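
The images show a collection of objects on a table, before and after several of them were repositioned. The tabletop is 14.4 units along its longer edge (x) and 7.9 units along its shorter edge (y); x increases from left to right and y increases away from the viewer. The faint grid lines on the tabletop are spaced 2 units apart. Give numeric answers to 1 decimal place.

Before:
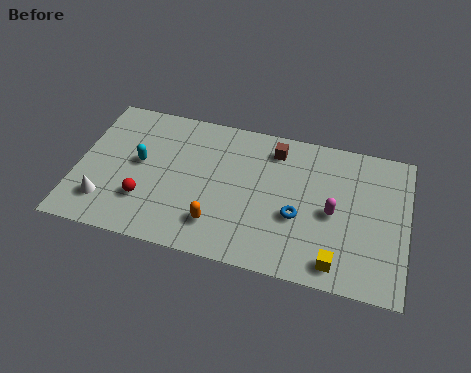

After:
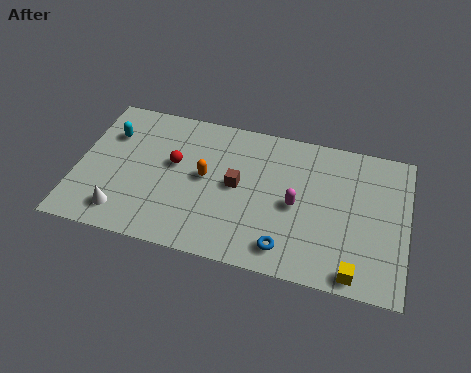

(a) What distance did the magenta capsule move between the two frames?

1.6

The magenta capsule was near (11.2, 3.7) before and (9.6, 3.7) after, so it travelled √(1.6² + 0.0²) ≈ 1.6 units.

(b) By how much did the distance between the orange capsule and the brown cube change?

-3.8

The distance was about 5.2 in the first image and 1.4 in the second, so they moved 3.8 units closer together.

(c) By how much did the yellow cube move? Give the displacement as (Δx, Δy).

(0.8, -0.3)

The yellow cube was at about (11.5, 1.1) and moved to about (12.3, 0.8).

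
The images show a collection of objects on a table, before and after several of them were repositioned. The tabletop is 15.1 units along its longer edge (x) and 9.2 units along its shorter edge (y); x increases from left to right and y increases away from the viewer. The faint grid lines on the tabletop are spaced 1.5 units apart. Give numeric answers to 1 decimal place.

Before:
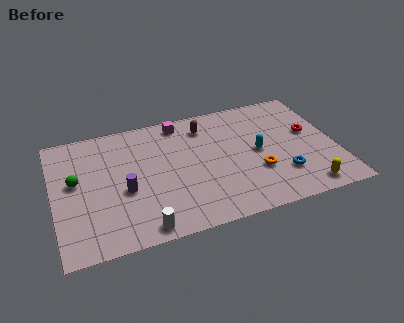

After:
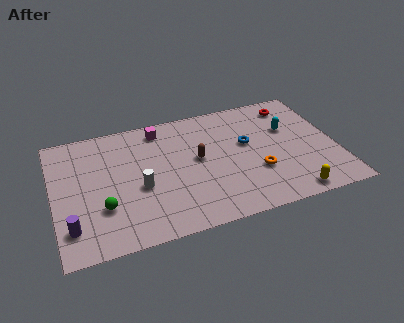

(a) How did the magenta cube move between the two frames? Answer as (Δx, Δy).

(-1.1, -0.2)

The magenta cube started near (7.0, 8.1) and ended near (5.9, 7.9).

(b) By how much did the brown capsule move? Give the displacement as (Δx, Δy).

(-0.6, -2.4)

The brown capsule was at about (8.3, 7.4) and moved to about (7.7, 5.0).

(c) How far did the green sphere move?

2.6

The green sphere moved from about (1.2, 5.2) to (2.5, 2.9), a distance of √(1.3² + 2.3²) ≈ 2.6.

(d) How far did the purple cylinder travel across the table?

3.4

The purple cylinder moved from about (3.7, 3.8) to (0.8, 2.0), a distance of √(2.9² + 1.8²) ≈ 3.4.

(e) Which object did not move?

the orange torus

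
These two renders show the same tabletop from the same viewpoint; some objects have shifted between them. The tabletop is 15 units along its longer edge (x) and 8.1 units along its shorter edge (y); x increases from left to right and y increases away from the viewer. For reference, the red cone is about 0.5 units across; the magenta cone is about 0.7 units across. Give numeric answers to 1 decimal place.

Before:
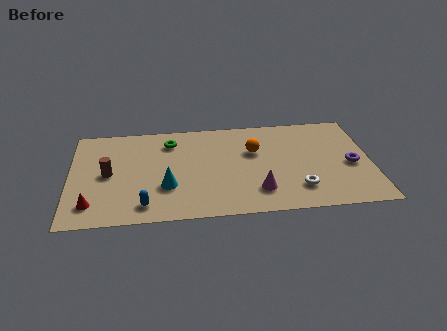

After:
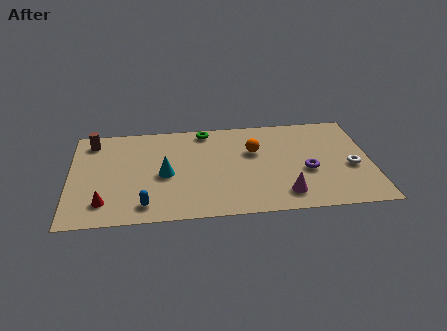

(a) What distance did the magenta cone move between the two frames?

1.4

The magenta cone was near (9.3, 1.9) before and (10.6, 1.5) after, so it travelled √(1.3² + 0.4²) ≈ 1.4 units.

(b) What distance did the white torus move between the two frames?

3.1

The white torus moved from about (11.3, 1.9) to (14.0, 3.4), a distance of √(2.7² + 1.5²) ≈ 3.1.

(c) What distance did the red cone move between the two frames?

0.6

The red cone was near (1.1, 1.6) before and (1.7, 1.7) after, so it travelled √(0.6² + 0.1²) ≈ 0.6 units.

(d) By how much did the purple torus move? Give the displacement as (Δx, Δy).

(-2.2, -0.3)

From the two frames, the purple torus sits at roughly (14.0, 3.6) before and (11.8, 3.3) after.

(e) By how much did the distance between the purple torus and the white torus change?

-1.0

Before: roughly 3.2 units apart; after: 2.2. That's 1.0 units closer together.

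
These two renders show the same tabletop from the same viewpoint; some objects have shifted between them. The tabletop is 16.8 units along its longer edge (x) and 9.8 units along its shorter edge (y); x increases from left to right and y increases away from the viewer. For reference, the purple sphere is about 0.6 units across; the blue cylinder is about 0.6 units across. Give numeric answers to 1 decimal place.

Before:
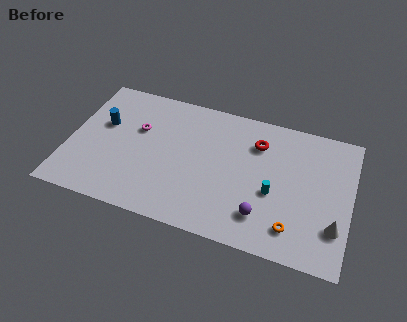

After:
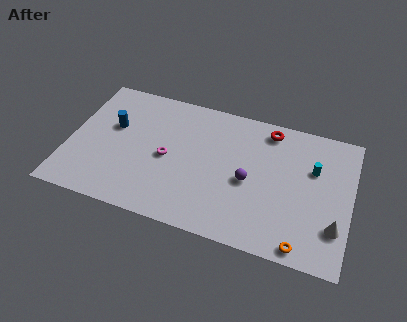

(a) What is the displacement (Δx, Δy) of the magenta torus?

(1.9, -1.6)

The magenta torus was at about (4.0, 6.2) and moved to about (5.9, 4.6).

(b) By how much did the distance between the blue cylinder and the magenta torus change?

+1.6

Before: roughly 2.1 units apart; after: 3.7. That's 1.6 units further apart.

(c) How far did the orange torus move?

1.2

From (13.6, 1.9) to (14.2, 0.9), the orange torus covered √(0.6² + 1.0²) ≈ 1.2 units.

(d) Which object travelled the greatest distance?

the cyan cylinder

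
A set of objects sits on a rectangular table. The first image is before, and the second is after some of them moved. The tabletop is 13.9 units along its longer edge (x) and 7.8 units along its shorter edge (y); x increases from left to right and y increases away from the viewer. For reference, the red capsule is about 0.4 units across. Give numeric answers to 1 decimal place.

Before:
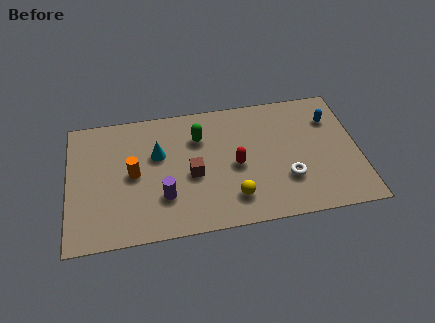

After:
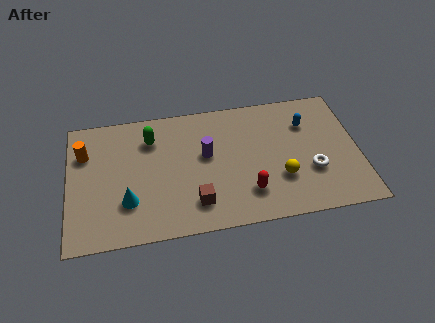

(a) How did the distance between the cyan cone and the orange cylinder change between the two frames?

+2.2

Before: roughly 1.6 units apart; after: 3.8. That's 2.2 units further apart.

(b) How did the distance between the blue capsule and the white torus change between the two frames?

-1.1

The distance was about 4.0 in the first image and 2.9 in the second, so they moved 1.1 units closer together.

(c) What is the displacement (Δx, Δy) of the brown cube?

(0.1, -1.7)

The brown cube started near (5.9, 3.4) and ended near (6.0, 1.7).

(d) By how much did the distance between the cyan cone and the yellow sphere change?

+2.6

They were about 4.7 units apart before and 7.3 after — 2.6 units further apart.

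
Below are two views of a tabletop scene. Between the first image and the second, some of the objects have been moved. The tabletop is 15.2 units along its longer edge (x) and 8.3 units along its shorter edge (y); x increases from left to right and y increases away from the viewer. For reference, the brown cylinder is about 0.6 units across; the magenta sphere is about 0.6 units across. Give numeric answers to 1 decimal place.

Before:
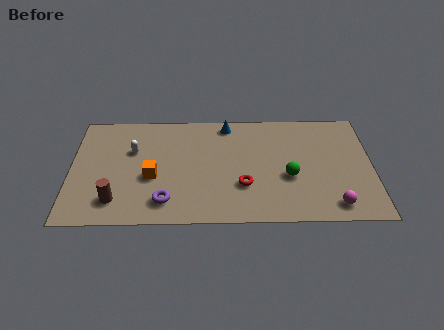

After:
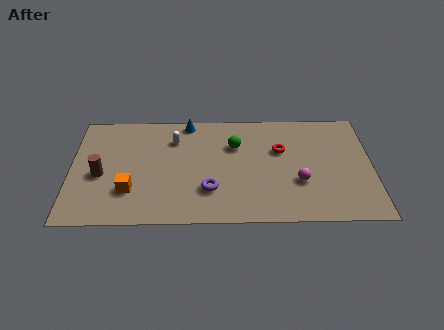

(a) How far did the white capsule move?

2.2

The white capsule was near (3.1, 5.4) before and (5.2, 6.2) after, so it travelled √(2.1² + 0.8²) ≈ 2.2 units.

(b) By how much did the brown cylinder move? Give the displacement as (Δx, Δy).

(-0.8, 1.9)

From the two frames, the brown cylinder sits at roughly (2.3, 1.7) before and (1.5, 3.6) after.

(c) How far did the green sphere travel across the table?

3.6

The green sphere was near (11.0, 3.3) before and (8.3, 5.7) after, so it travelled √(2.7² + 2.4²) ≈ 3.6 units.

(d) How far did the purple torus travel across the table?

2.3

The purple torus was near (4.8, 1.6) before and (7.0, 2.4) after, so it travelled √(2.2² + 0.8²) ≈ 2.3 units.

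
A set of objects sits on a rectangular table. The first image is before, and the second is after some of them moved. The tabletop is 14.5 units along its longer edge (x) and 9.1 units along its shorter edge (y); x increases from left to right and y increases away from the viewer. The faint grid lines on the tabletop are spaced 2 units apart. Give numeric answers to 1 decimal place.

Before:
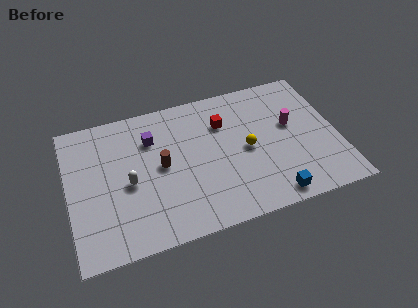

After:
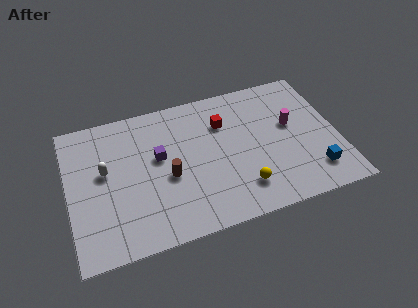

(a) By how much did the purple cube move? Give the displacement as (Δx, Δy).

(0.3, -1.3)

The purple cube was at about (4.6, 6.6) and moved to about (4.9, 5.3).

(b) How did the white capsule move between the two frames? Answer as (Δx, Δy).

(-1.2, 1.1)

The white capsule started near (3.2, 4.1) and ended near (2.0, 5.2).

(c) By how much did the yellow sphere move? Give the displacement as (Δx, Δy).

(-0.5, -2.4)

From the two frames, the yellow sphere sits at roughly (9.6, 4.4) before and (9.1, 2.0) after.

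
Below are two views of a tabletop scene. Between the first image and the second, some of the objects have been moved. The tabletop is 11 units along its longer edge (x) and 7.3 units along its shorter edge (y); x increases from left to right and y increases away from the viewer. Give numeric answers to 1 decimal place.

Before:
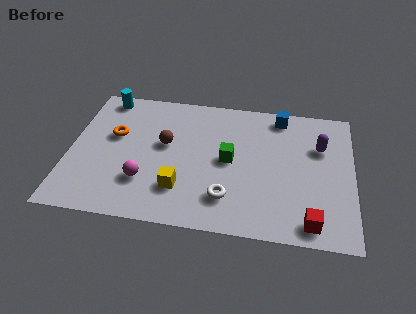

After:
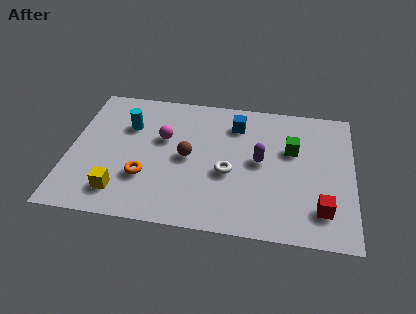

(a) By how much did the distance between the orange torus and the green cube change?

+1.5

The distance was about 4.6 in the first image and 6.1 in the second, so they moved 1.5 units further apart.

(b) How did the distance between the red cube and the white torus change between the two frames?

+0.6

Before: roughly 3.3 units apart; after: 3.9. That's 0.6 units further apart.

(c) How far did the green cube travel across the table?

2.6

The green cube moved from about (6.2, 3.7) to (8.6, 4.6), a distance of √(2.4² + 0.9²) ≈ 2.6.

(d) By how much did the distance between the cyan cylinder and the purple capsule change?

-3.3

They were about 8.6 units apart before and 5.3 after — 3.3 units closer together.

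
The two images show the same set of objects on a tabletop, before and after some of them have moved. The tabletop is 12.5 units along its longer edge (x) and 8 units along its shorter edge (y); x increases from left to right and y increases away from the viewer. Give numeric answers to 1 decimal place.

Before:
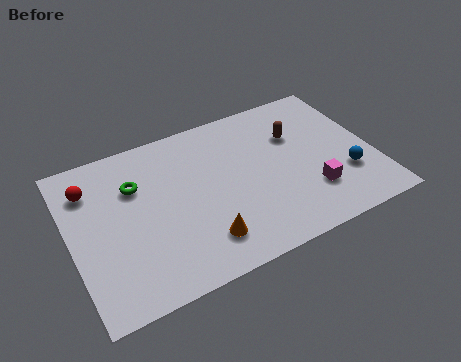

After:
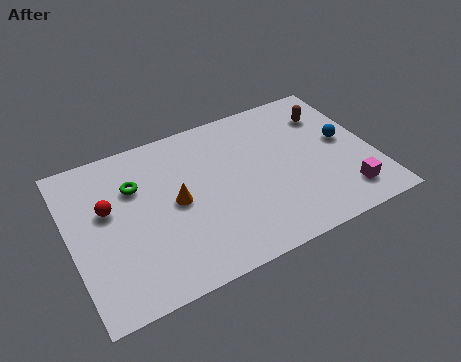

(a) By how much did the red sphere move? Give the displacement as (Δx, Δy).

(0.6, -1.3)

From the two frames, the red sphere sits at roughly (1.0, 6.1) before and (1.6, 4.8) after.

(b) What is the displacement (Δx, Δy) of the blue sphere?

(0.2, 1.8)

The blue sphere started near (11.2, 2.5) and ended near (11.4, 4.3).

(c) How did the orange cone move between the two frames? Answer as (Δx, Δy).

(-0.8, 2.3)

The orange cone started near (5.1, 1.7) and ended near (4.3, 4.0).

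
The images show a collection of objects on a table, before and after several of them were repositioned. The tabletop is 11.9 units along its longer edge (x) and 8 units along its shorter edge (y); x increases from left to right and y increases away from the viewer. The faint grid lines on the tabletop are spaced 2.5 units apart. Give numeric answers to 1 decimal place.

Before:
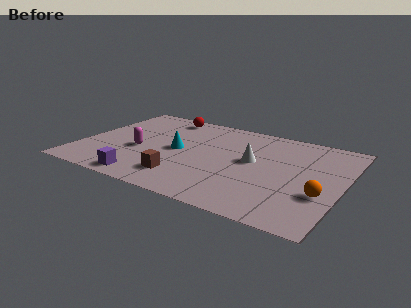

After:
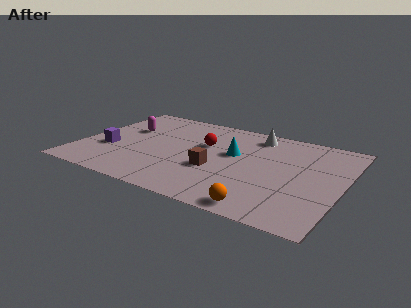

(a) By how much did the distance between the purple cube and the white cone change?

+1.7

They were about 5.6 units apart before and 7.3 after — 1.7 units further apart.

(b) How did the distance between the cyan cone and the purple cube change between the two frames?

+2.5

The distance was about 3.3 in the first image and 5.8 in the second, so they moved 2.5 units further apart.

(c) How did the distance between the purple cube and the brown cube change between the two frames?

+3.1

They were about 1.8 units apart before and 4.9 after — 3.1 units further apart.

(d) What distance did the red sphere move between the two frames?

3.0

The red sphere was near (3.3, 7.0) before and (5.5, 5.0) after, so it travelled √(2.2² + 2.0²) ≈ 3.0 units.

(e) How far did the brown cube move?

1.8

The brown cube was near (5.0, 1.7) before and (6.3, 3.0) after, so it travelled √(1.3² + 1.3²) ≈ 1.8 units.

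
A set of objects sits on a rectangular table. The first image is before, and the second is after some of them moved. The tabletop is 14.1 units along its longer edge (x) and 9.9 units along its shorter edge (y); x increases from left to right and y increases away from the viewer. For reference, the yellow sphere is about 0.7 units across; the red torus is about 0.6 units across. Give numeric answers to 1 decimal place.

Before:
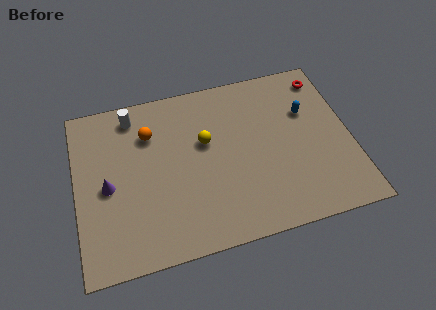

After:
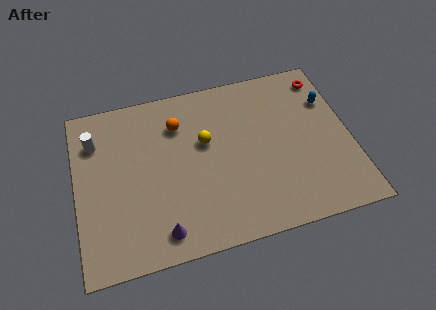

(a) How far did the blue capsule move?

1.3

The blue capsule was near (12.0, 6.5) before and (13.2, 6.9) after, so it travelled √(1.2² + 0.4²) ≈ 1.3 units.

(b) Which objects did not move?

the yellow sphere and the red torus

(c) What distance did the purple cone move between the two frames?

4.1

The purple cone was near (1.6, 4.6) before and (4.1, 1.4) after, so it travelled √(2.5² + 3.2²) ≈ 4.1 units.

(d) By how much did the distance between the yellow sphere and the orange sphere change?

-1.1

Before: roughly 3.0 units apart; after: 1.9. That's 1.1 units closer together.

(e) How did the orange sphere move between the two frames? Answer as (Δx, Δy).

(1.5, 0.2)

The orange sphere was at about (3.9, 7.2) and moved to about (5.4, 7.4).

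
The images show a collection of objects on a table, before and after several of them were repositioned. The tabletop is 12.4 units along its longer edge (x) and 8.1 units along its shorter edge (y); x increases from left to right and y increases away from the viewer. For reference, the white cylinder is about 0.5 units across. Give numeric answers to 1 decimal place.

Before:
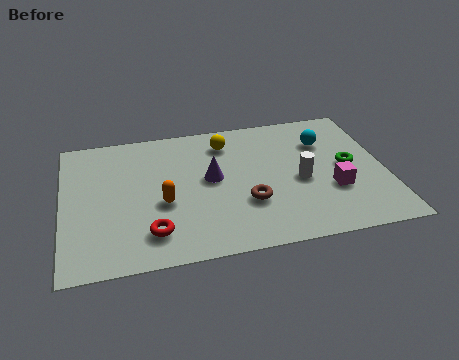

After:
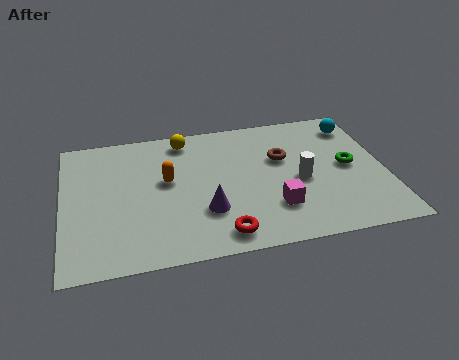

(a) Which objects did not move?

the white cylinder and the green torus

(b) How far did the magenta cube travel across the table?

2.4

The magenta cube was near (10.3, 2.8) before and (8.0, 2.2) after, so it travelled √(2.3² + 0.6²) ≈ 2.4 units.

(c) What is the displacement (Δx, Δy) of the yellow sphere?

(-1.6, 0.5)

The yellow sphere was at about (6.4, 6.5) and moved to about (4.8, 7.0).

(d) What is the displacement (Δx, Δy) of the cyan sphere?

(1.3, 0.8)

From the two frames, the cyan sphere sits at roughly (10.2, 5.8) before and (11.5, 6.6) after.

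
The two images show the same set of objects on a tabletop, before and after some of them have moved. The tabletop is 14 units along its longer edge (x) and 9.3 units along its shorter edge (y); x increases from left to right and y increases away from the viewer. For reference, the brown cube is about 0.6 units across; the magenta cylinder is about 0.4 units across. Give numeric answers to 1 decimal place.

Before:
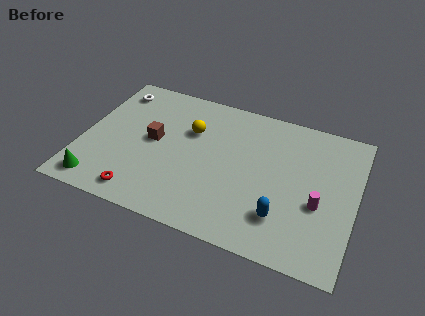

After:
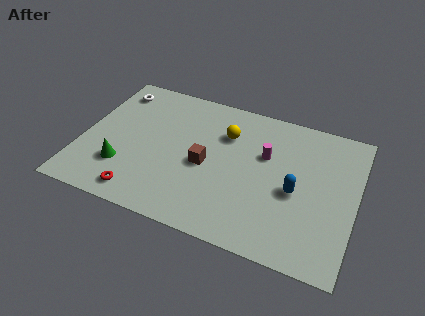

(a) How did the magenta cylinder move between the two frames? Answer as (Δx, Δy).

(-2.9, 2.2)

From the two frames, the magenta cylinder sits at roughly (12.2, 3.7) before and (9.3, 5.9) after.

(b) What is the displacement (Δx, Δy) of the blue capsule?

(0.5, 1.8)

From the two frames, the blue capsule sits at roughly (10.5, 2.3) before and (11.0, 4.1) after.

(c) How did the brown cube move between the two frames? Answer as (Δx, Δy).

(2.8, -0.7)

From the two frames, the brown cube sits at roughly (3.6, 4.9) before and (6.4, 4.2) after.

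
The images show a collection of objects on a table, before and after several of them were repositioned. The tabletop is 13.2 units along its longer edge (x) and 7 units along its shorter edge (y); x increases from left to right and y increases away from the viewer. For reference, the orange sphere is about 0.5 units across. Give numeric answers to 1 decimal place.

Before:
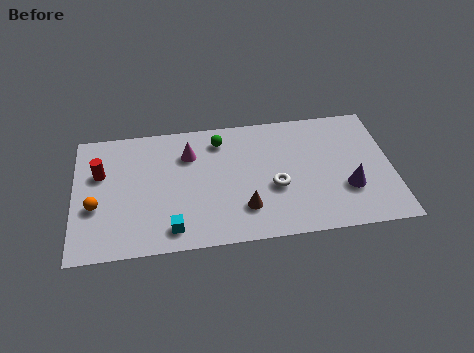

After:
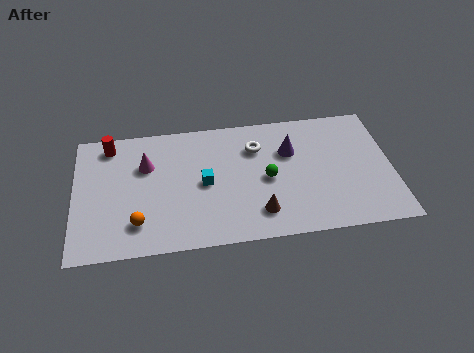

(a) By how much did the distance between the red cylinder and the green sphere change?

+1.9

They were about 5.1 units apart before and 7.0 after — 1.9 units further apart.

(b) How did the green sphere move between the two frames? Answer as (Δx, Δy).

(1.9, -2.4)

The green sphere started near (6.1, 5.7) and ended near (8.0, 3.3).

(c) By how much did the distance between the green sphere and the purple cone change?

-4.5

They were about 6.2 units apart before and 1.7 after — 4.5 units closer together.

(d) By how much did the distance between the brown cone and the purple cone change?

-0.8

Before: roughly 4.3 units apart; after: 3.5. That's 0.8 units closer together.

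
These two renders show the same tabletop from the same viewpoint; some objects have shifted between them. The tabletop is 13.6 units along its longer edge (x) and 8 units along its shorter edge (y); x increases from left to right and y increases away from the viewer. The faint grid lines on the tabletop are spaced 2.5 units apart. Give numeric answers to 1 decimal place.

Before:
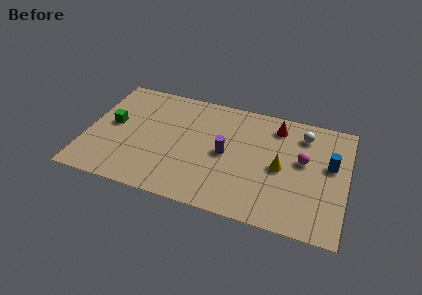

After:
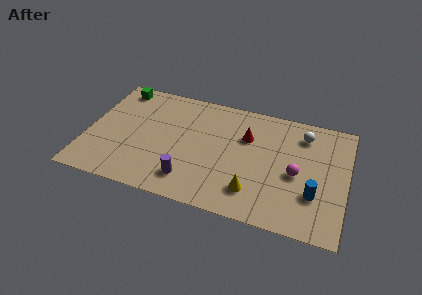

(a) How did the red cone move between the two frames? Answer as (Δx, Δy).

(-1.5, -1.2)

The red cone started near (9.8, 6.6) and ended near (8.3, 5.4).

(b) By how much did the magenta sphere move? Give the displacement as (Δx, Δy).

(-0.3, -1.0)

From the two frames, the magenta sphere sits at roughly (11.3, 4.6) before and (11.0, 3.6) after.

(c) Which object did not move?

the white sphere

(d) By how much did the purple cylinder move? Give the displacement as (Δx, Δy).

(-1.7, -2.3)

The purple cylinder started near (7.3, 3.9) and ended near (5.6, 1.6).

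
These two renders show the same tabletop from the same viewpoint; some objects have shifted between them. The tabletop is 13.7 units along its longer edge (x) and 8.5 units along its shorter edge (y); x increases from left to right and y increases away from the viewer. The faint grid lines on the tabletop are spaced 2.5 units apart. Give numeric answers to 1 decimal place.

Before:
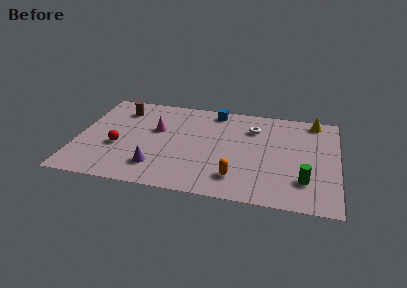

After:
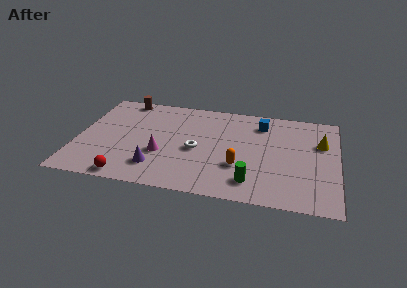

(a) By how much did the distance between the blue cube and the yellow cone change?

-1.9

The distance was about 5.3 in the first image and 3.4 in the second, so they moved 1.9 units closer together.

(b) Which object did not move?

the purple cone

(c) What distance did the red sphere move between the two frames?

2.6

The red sphere was near (2.2, 3.3) before and (2.9, 0.8) after, so it travelled √(0.7² + 2.5²) ≈ 2.6 units.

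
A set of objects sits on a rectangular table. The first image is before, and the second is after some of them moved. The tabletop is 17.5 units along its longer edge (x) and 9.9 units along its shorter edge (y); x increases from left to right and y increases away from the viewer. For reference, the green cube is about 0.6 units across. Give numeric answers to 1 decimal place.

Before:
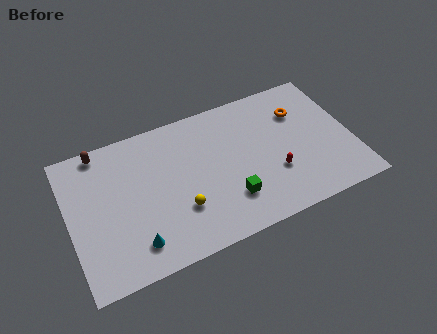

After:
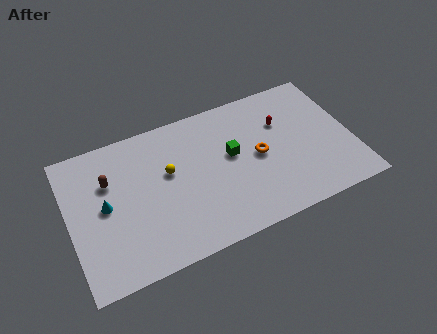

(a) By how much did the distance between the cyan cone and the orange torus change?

-2.6

They were about 12.1 units apart before and 9.5 after — 2.6 units closer together.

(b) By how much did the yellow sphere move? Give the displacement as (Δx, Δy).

(-0.4, 2.8)

The yellow sphere started near (6.6, 3.1) and ended near (6.2, 5.9).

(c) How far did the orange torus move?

3.6

The orange torus moved from about (14.6, 7.1) to (11.7, 4.9), a distance of √(2.9² + 2.2²) ≈ 3.6.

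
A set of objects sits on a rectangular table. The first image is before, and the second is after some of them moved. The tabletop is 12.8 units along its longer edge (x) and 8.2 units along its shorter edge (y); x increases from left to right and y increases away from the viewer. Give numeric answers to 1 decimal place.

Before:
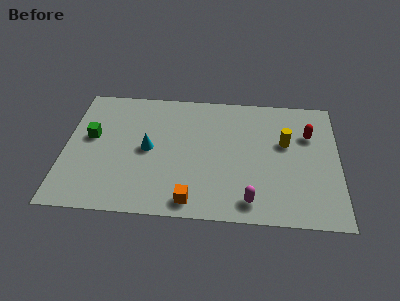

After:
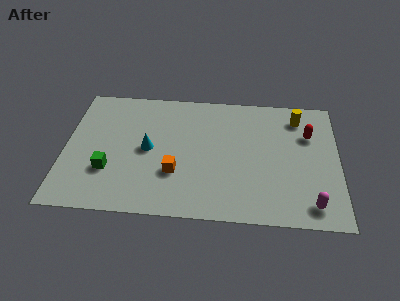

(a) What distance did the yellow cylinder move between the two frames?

1.8

The yellow cylinder was near (10.3, 5.0) before and (10.9, 6.7) after, so it travelled √(0.6² + 1.7²) ≈ 1.8 units.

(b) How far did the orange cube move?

1.9

From (6.0, 1.0) to (5.2, 2.7), the orange cube covered √(0.8² + 1.7²) ≈ 1.9 units.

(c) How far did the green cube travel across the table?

2.3

From (1.2, 4.7) to (2.1, 2.6), the green cube covered √(0.9² + 2.1²) ≈ 2.3 units.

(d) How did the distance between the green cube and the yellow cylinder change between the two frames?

+0.6

Before: roughly 9.1 units apart; after: 9.7. That's 0.6 units further apart.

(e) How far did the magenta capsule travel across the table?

2.8

From (8.7, 1.2) to (11.5, 1.2), the magenta capsule covered √(2.8² + 0.0²) ≈ 2.8 units.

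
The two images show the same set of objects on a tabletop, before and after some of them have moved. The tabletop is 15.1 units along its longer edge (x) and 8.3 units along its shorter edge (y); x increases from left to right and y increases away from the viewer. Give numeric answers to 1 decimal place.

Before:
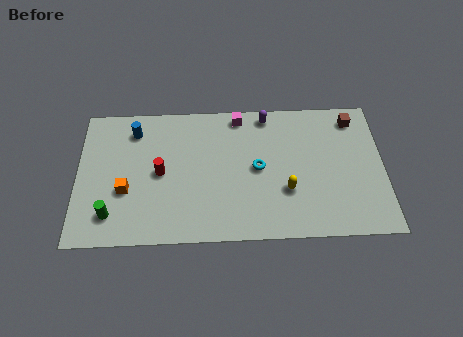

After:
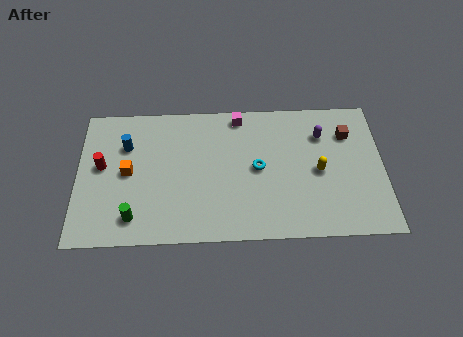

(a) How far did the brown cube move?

0.9

The brown cube moved from about (13.7, 7.0) to (13.4, 6.1), a distance of √(0.3² + 0.9²) ≈ 0.9.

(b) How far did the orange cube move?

1.1

The orange cube moved from about (2.4, 3.1) to (2.5, 4.2), a distance of √(0.1² + 1.1²) ≈ 1.1.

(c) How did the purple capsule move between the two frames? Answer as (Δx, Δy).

(2.7, -1.3)

The purple capsule started near (9.4, 7.4) and ended near (12.1, 6.1).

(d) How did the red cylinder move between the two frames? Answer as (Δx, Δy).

(-2.9, 0.5)

The red cylinder was at about (4.1, 4.1) and moved to about (1.2, 4.6).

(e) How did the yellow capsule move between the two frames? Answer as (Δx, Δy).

(1.6, 1.1)

The yellow capsule was at about (10.3, 2.8) and moved to about (11.9, 3.9).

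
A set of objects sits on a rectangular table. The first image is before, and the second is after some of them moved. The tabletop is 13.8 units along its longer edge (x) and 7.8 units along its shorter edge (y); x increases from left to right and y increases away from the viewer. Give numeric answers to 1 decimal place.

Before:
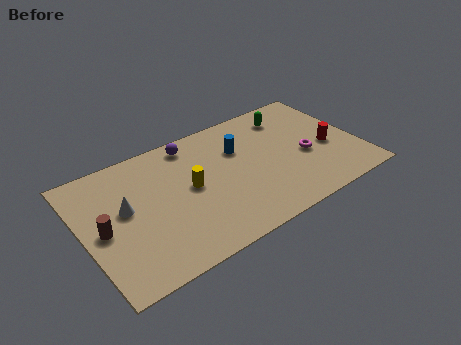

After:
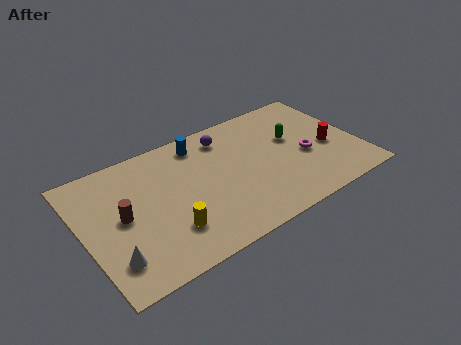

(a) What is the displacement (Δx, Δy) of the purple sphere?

(1.7, -0.4)

From the two frames, the purple sphere sits at roughly (5.8, 6.8) before and (7.5, 6.4) after.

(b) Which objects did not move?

the red cylinder and the magenta torus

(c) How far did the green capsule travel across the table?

1.6

The green capsule moved from about (10.8, 6.3) to (10.7, 4.7), a distance of √(0.1² + 1.6²) ≈ 1.6.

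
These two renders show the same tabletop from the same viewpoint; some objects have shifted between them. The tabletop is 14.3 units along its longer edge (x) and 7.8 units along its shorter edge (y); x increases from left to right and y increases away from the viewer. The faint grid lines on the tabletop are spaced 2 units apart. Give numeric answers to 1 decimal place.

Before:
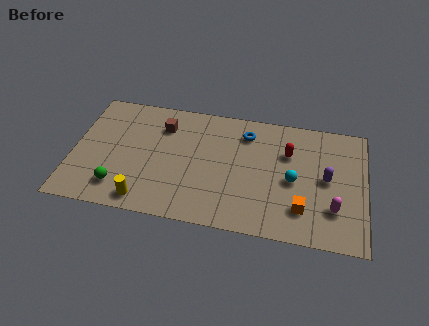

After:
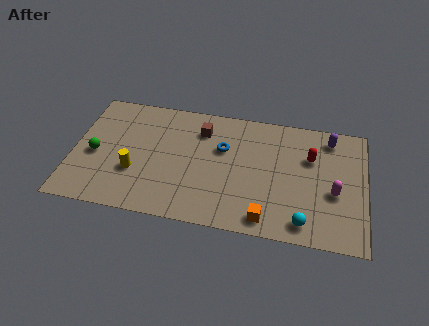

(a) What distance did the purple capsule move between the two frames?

2.6

The purple capsule was near (12.4, 4.0) before and (12.5, 6.6) after, so it travelled √(0.1² + 2.6²) ≈ 2.6 units.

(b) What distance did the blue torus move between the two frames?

1.6

From (8.4, 6.2) to (7.3, 5.0), the blue torus covered √(1.1² + 1.2²) ≈ 1.6 units.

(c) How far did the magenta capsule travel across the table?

1.0

The magenta capsule moved from about (12.8, 2.2) to (12.8, 3.2), a distance of √(0.0² + 1.0²) ≈ 1.0.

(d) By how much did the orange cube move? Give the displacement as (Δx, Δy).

(-1.7, -0.9)

The orange cube started near (11.3, 1.9) and ended near (9.6, 1.0).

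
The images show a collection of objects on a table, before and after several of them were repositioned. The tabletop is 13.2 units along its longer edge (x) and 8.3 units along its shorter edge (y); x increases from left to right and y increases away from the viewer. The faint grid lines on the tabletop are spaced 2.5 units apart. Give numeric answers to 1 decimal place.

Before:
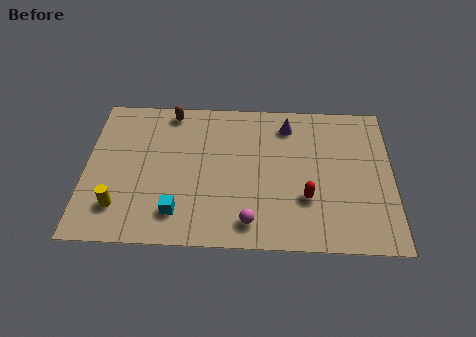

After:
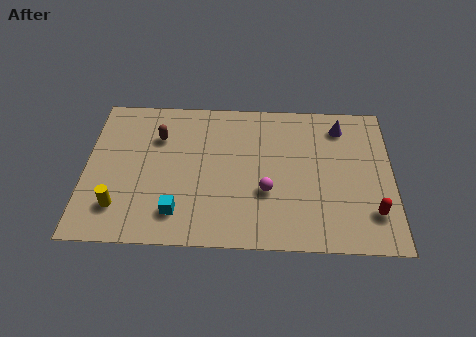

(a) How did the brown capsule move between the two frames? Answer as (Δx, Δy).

(-0.5, -1.5)

From the two frames, the brown capsule sits at roughly (3.6, 7.4) before and (3.1, 5.9) after.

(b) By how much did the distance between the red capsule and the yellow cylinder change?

+2.8

They were about 8.0 units apart before and 10.8 after — 2.8 units further apart.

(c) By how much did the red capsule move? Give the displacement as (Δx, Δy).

(2.8, -0.7)

From the two frames, the red capsule sits at roughly (9.5, 2.7) before and (12.3, 2.0) after.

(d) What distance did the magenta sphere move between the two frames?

1.8

The magenta sphere was near (7.1, 1.3) before and (7.8, 3.0) after, so it travelled √(0.7² + 1.7²) ≈ 1.8 units.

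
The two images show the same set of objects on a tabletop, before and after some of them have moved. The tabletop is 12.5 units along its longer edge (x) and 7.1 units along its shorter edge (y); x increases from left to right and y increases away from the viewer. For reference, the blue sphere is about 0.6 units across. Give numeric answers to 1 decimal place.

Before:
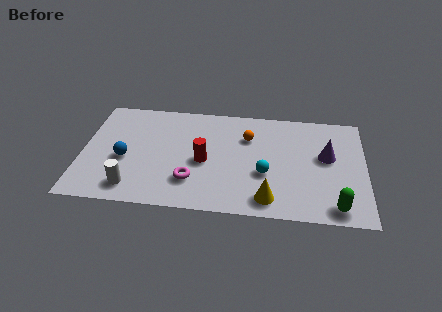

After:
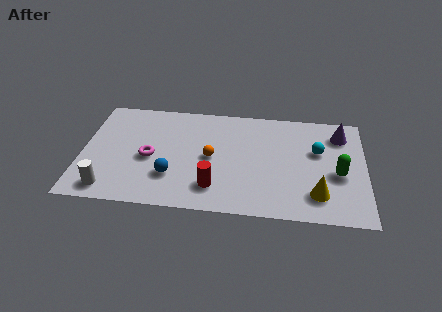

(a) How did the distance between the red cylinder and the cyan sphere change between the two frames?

+2.6

Before: roughly 2.7 units apart; after: 5.3. That's 2.6 units further apart.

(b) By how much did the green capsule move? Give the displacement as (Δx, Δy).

(0.1, 2.1)

The green capsule was at about (11.2, 0.9) and moved to about (11.3, 3.0).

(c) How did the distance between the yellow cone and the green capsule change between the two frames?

-1.2

Before: roughly 2.9 units apart; after: 1.7. That's 1.2 units closer together.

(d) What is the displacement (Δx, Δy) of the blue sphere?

(2.1, -0.9)

The blue sphere started near (1.9, 3.0) and ended near (4.0, 2.1).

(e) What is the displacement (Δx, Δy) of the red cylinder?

(0.5, -1.6)

From the two frames, the red cylinder sits at roughly (5.4, 3.2) before and (5.9, 1.6) after.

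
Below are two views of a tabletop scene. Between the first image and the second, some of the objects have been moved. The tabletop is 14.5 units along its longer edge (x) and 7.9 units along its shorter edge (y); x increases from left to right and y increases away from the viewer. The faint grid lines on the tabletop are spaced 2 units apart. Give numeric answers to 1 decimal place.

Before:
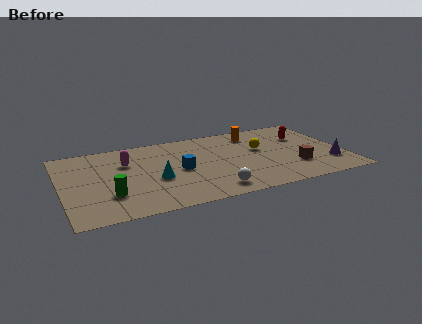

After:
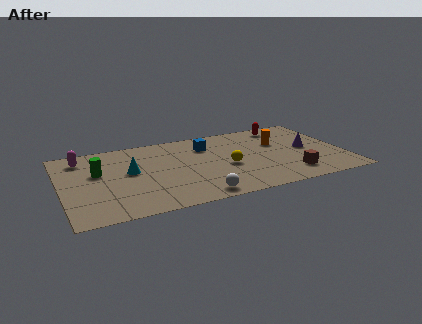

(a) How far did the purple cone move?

2.1

From (13.6, 2.1) to (12.7, 4.0), the purple cone covered √(0.9² + 1.9²) ≈ 2.1 units.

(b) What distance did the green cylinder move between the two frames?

2.5

The green cylinder moved from about (2.3, 2.3) to (1.9, 4.8), a distance of √(0.4² + 2.5²) ≈ 2.5.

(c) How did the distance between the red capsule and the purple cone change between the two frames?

-0.5

Before: roughly 3.4 units apart; after: 2.9. That's 0.5 units closer together.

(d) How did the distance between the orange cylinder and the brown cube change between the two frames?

-1.0

Before: roughly 4.5 units apart; after: 3.5. That's 1.0 units closer together.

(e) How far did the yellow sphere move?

2.3

The yellow sphere was near (10.3, 4.7) before and (8.4, 3.4) after, so it travelled √(1.9² + 1.3²) ≈ 2.3 units.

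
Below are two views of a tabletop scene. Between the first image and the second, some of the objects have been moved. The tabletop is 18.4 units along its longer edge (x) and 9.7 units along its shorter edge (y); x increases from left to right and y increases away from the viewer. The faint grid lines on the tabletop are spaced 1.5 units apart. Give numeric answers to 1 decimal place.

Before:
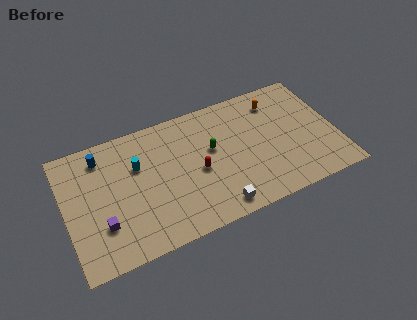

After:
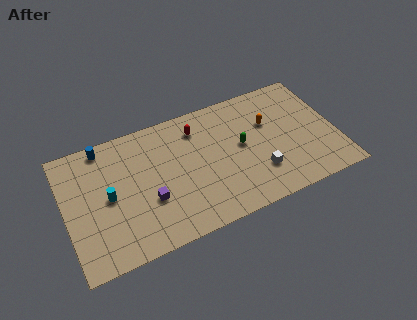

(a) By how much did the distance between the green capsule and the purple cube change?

-1.5

Before: roughly 8.2 units apart; after: 6.7. That's 1.5 units closer together.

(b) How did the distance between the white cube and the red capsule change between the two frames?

+2.9

Before: roughly 3.3 units apart; after: 6.2. That's 2.9 units further apart.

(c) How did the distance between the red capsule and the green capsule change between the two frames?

+2.1

The distance was about 1.7 in the first image and 3.8 in the second, so they moved 2.1 units further apart.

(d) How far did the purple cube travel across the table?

3.3

From (2.3, 2.9) to (5.5, 3.5), the purple cube covered √(3.2² + 0.6²) ≈ 3.3 units.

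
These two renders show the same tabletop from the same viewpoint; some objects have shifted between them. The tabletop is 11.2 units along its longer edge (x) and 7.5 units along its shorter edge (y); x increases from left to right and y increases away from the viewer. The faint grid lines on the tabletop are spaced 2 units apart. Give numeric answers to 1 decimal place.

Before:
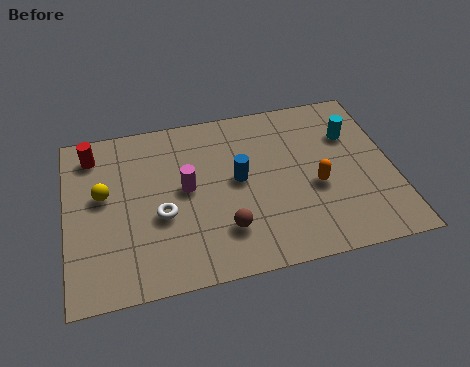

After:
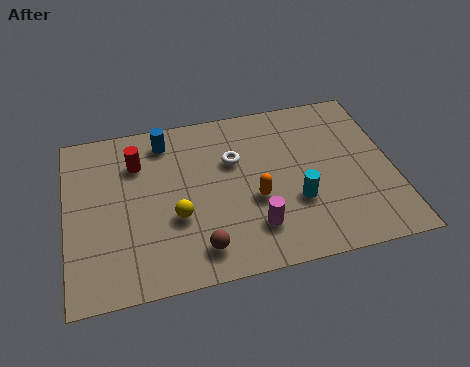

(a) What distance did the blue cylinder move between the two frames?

3.3

The blue cylinder moved from about (5.9, 4.0) to (3.5, 6.3), a distance of √(2.4² + 2.3²) ≈ 3.3.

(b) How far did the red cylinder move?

1.7

The red cylinder was near (1.0, 6.2) before and (2.5, 5.5) after, so it travelled √(1.5² + 0.7²) ≈ 1.7 units.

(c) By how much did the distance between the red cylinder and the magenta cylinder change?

+1.5

The distance was about 3.8 in the first image and 5.3 in the second, so they moved 1.5 units further apart.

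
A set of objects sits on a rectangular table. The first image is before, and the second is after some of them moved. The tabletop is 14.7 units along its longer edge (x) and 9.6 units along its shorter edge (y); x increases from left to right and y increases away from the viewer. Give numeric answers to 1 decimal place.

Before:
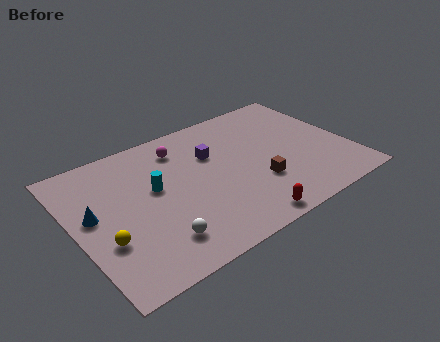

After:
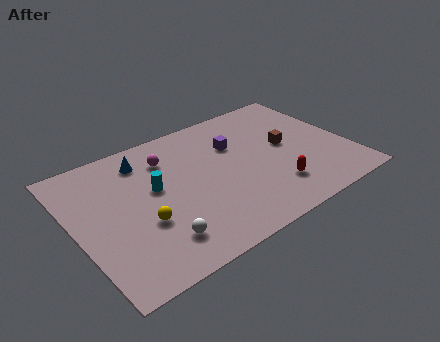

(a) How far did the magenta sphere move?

0.9

From (6.1, 7.7) to (5.3, 7.3), the magenta sphere covered √(0.8² + 0.4²) ≈ 0.9 units.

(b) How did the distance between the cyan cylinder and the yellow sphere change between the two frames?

-1.5

Before: roughly 3.7 units apart; after: 2.2. That's 1.5 units closer together.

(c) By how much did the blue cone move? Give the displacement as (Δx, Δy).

(3.1, 2.5)

From the two frames, the blue cone sits at roughly (1.0, 5.3) before and (4.1, 7.8) after.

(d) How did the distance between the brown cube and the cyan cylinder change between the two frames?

+1.5

Before: roughly 5.7 units apart; after: 7.2. That's 1.5 units further apart.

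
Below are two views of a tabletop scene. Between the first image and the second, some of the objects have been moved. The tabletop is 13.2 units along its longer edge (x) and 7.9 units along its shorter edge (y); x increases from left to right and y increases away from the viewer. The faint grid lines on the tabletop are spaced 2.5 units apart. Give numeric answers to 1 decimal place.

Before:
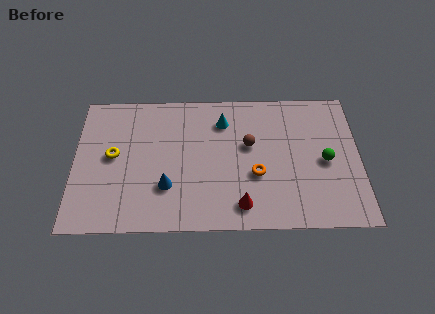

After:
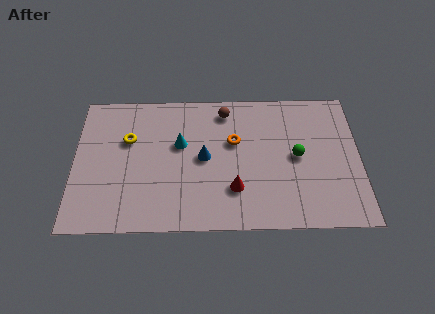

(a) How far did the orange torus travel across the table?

2.1

The orange torus moved from about (8.4, 3.0) to (7.4, 4.9), a distance of √(1.0² + 1.9²) ≈ 2.1.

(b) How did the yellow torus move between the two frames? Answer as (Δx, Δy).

(0.7, 0.9)

The yellow torus was at about (1.8, 4.2) and moved to about (2.5, 5.1).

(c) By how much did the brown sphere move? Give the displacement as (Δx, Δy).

(-1.1, 2.0)

The brown sphere was at about (8.1, 4.7) and moved to about (7.0, 6.7).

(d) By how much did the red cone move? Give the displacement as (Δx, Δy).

(-0.3, 0.9)

From the two frames, the red cone sits at roughly (7.7, 1.3) before and (7.4, 2.2) after.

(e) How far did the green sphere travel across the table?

1.3

The green sphere moved from about (11.6, 3.7) to (10.3, 4.0), a distance of √(1.3² + 0.3²) ≈ 1.3.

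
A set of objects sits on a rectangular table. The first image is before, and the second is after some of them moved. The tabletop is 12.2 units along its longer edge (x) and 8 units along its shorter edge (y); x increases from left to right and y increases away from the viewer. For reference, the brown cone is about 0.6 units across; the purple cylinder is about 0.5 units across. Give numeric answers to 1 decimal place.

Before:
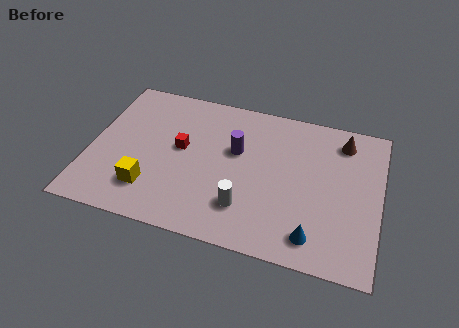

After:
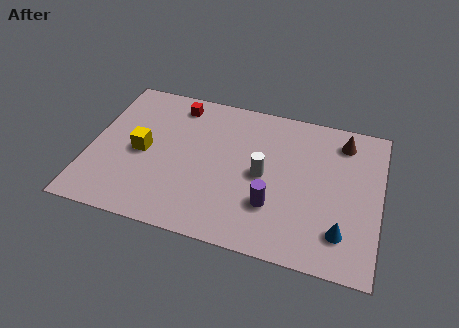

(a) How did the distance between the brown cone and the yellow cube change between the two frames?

-0.3

Before: roughly 9.1 units apart; after: 8.8. That's 0.3 units closer together.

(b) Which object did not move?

the brown cone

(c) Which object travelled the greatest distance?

the purple cylinder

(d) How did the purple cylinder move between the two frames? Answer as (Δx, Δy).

(1.7, -2.5)

From the two frames, the purple cylinder sits at roughly (6.1, 4.9) before and (7.8, 2.4) after.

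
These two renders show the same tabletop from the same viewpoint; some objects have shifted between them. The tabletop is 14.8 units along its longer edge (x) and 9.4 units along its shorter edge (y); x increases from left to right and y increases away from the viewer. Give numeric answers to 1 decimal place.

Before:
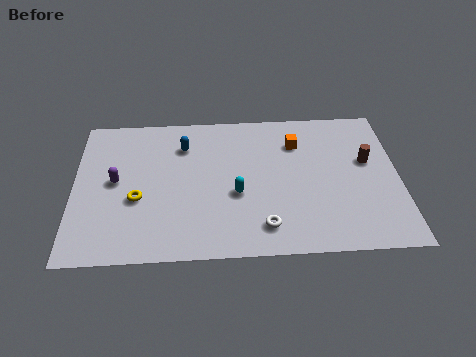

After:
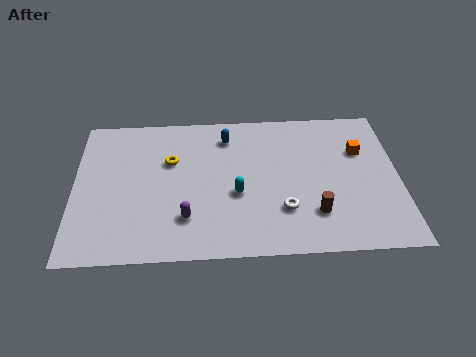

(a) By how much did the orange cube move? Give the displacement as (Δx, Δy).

(2.9, -0.7)

The orange cube was at about (10.2, 7.0) and moved to about (13.1, 6.3).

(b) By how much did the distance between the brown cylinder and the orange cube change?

+1.0

The distance was about 3.5 in the first image and 4.5 in the second, so they moved 1.0 units further apart.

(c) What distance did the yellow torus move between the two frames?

2.8

From (2.9, 3.7) to (4.4, 6.1), the yellow torus covered √(1.5² + 2.4²) ≈ 2.8 units.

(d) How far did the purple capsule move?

4.1

The purple capsule moved from about (1.9, 4.9) to (5.1, 2.4), a distance of √(3.2² + 2.5²) ≈ 4.1.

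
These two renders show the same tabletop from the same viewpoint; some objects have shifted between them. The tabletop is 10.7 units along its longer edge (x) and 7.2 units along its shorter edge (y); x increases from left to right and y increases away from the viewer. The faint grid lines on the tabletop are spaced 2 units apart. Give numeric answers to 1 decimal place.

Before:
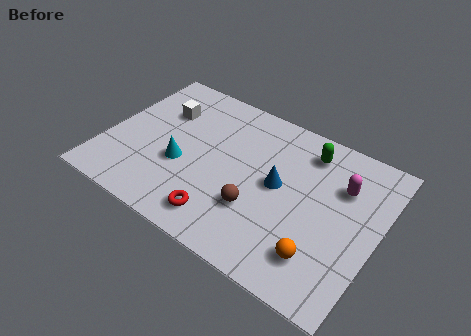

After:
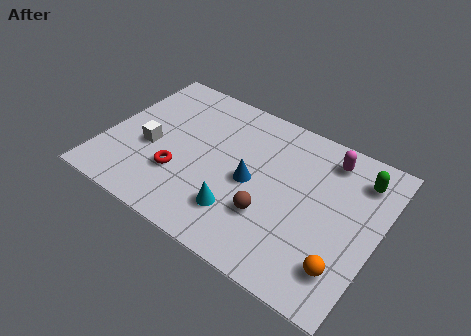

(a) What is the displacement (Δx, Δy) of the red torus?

(-1.9, 1.1)

The red torus started near (5.0, 1.2) and ended near (3.1, 2.3).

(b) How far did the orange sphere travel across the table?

0.9

From (8.8, 1.6) to (9.7, 1.6), the orange sphere covered √(0.9² + 0.0²) ≈ 0.9 units.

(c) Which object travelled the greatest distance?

the cyan cone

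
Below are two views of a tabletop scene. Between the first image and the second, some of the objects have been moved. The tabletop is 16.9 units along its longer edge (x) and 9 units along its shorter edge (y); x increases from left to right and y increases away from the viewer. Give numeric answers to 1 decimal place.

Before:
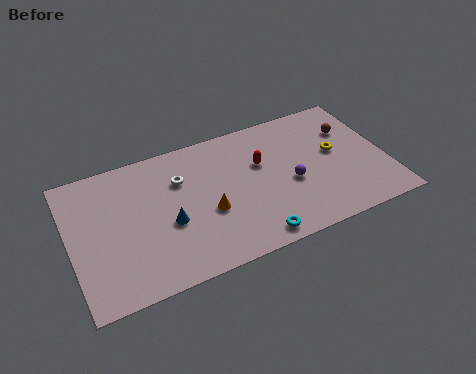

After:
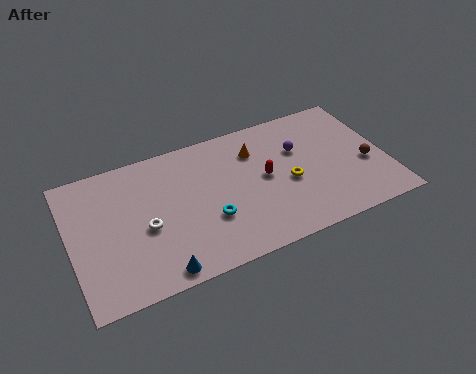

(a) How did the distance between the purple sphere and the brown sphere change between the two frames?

-0.3

Before: roughly 4.4 units apart; after: 4.1. That's 0.3 units closer together.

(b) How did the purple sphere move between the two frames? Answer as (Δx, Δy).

(0.7, 2.1)

The purple sphere was at about (11.7, 3.8) and moved to about (12.4, 5.9).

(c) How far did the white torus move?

3.2

From (6.0, 6.3) to (3.9, 3.9), the white torus covered √(2.1² + 2.4²) ≈ 3.2 units.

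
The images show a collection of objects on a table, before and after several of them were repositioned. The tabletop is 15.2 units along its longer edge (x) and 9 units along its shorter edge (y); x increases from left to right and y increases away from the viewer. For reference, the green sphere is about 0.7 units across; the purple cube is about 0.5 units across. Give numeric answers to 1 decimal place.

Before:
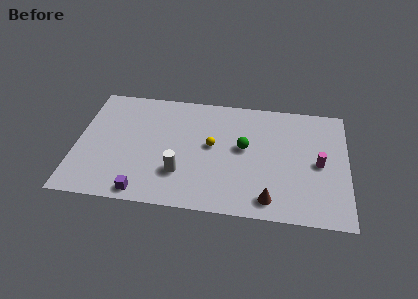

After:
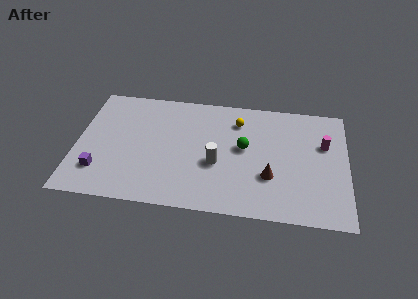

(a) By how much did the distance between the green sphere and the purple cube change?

+1.6

Before: roughly 6.9 units apart; after: 8.5. That's 1.6 units further apart.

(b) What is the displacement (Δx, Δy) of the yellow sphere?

(1.4, 2.1)

From the two frames, the yellow sphere sits at roughly (7.6, 4.9) before and (9.0, 7.0) after.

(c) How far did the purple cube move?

2.8

The purple cube was near (3.9, 0.9) before and (1.4, 2.2) after, so it travelled √(2.5² + 1.3²) ≈ 2.8 units.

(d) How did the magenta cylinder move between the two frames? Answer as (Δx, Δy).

(0.3, 1.5)

From the two frames, the magenta cylinder sits at roughly (13.6, 4.3) before and (13.9, 5.8) after.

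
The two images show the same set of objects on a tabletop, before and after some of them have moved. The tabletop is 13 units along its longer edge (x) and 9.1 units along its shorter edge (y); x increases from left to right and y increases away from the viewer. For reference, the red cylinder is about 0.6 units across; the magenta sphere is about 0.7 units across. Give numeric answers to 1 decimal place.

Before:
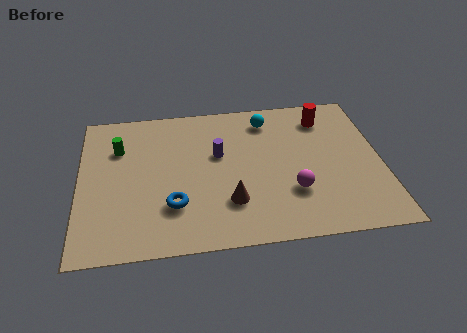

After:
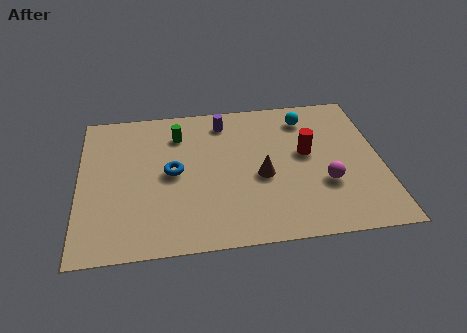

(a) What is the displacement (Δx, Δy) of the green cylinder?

(2.6, 0.6)

From the two frames, the green cylinder sits at roughly (1.7, 6.4) before and (4.3, 7.0) after.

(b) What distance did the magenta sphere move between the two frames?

1.4

The magenta sphere moved from about (9.1, 2.8) to (10.5, 3.1), a distance of √(1.4² + 0.3²) ≈ 1.4.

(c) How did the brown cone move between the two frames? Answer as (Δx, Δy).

(1.4, 1.4)

The brown cone was at about (6.4, 2.5) and moved to about (7.8, 3.9).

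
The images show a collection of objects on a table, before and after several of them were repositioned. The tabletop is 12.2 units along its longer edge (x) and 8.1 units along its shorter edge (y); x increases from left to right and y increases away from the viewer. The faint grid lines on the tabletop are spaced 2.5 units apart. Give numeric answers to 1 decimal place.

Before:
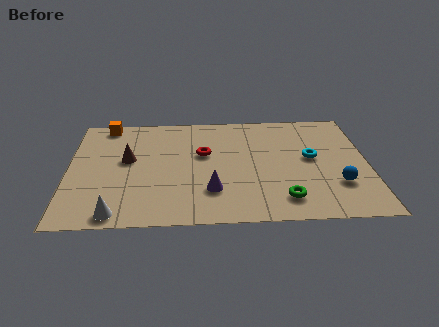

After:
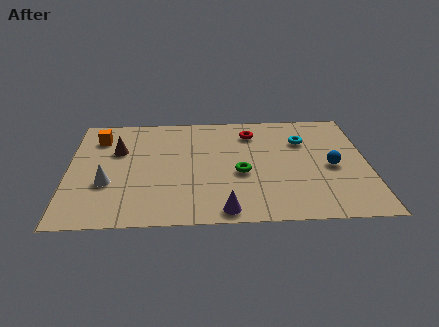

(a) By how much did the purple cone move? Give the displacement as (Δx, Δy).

(0.5, -1.4)

The purple cone started near (5.8, 2.2) and ended near (6.3, 0.8).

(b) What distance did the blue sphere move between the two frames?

1.3

The blue sphere was near (10.9, 2.4) before and (10.7, 3.7) after, so it travelled √(0.2² + 1.3²) ≈ 1.3 units.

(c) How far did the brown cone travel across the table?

0.8

From (2.4, 4.6) to (2.0, 5.3), the brown cone covered √(0.4² + 0.7²) ≈ 0.8 units.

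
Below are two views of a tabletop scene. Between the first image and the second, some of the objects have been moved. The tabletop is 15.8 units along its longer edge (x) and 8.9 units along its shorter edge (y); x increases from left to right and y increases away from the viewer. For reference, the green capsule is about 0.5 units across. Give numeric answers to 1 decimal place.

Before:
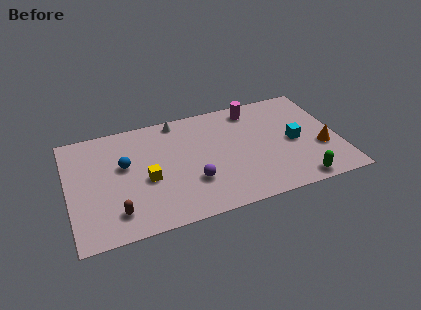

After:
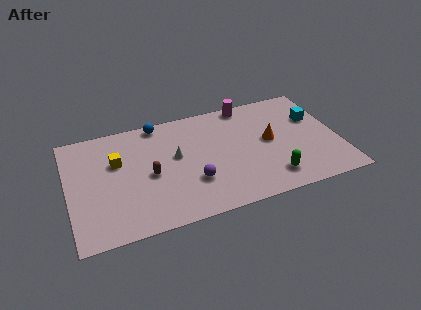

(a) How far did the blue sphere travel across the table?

3.6

From (3.3, 5.3) to (5.5, 8.1), the blue sphere covered √(2.2² + 2.8²) ≈ 3.6 units.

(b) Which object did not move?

the purple sphere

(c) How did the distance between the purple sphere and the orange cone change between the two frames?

-2.5

Before: roughly 7.6 units apart; after: 5.1. That's 2.5 units closer together.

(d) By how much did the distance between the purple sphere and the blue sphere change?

+1.0

The distance was about 4.5 in the first image and 5.5 in the second, so they moved 1.0 units further apart.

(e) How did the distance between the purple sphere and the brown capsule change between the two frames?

-1.9

Before: roughly 4.6 units apart; after: 2.7. That's 1.9 units closer together.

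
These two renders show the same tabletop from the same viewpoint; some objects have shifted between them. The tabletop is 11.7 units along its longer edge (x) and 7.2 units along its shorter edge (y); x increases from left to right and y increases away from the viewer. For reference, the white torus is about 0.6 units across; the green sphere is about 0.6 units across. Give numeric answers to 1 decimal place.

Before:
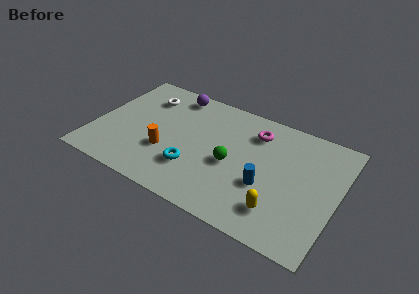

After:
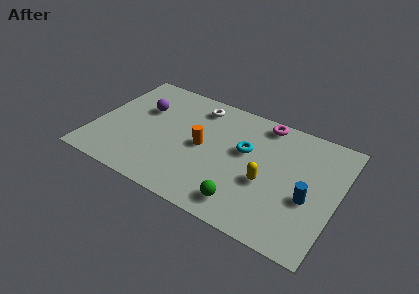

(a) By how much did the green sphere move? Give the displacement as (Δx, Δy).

(0.9, -2.0)

The green sphere was at about (6.7, 3.2) and moved to about (7.6, 1.2).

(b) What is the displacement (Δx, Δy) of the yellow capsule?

(-0.8, 1.3)

The yellow capsule started near (9.2, 1.6) and ended near (8.4, 2.9).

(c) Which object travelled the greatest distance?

the cyan torus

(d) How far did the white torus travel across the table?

2.5

From (2.1, 5.5) to (4.6, 6.0), the white torus covered √(2.5² + 0.5²) ≈ 2.5 units.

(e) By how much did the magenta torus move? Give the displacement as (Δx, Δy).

(0.3, 0.8)

The magenta torus started near (7.5, 5.6) and ended near (7.8, 6.4).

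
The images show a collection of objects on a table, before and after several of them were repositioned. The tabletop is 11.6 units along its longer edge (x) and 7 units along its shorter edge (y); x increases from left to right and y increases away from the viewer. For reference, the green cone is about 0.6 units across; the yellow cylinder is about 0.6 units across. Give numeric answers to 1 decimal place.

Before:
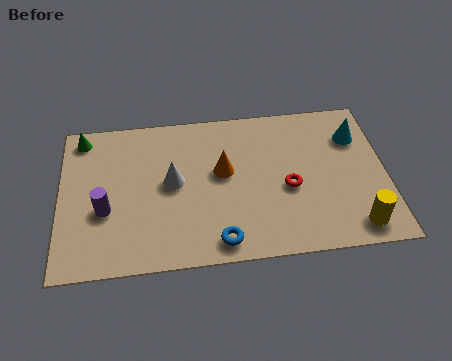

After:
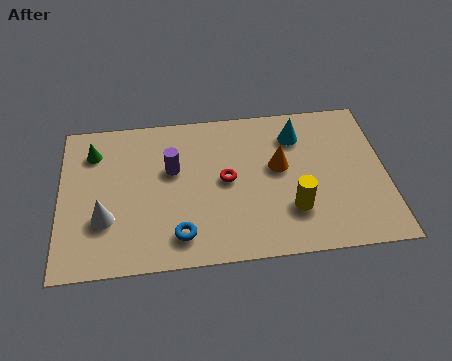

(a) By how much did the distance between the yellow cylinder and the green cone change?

-3.1

Before: roughly 10.9 units apart; after: 7.8. That's 3.1 units closer together.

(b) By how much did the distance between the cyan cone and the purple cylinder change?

-4.7

They were about 9.3 units apart before and 4.6 after — 4.7 units closer together.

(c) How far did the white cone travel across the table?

2.8

The white cone moved from about (4.0, 3.7) to (1.6, 2.3), a distance of √(2.4² + 1.4²) ≈ 2.8.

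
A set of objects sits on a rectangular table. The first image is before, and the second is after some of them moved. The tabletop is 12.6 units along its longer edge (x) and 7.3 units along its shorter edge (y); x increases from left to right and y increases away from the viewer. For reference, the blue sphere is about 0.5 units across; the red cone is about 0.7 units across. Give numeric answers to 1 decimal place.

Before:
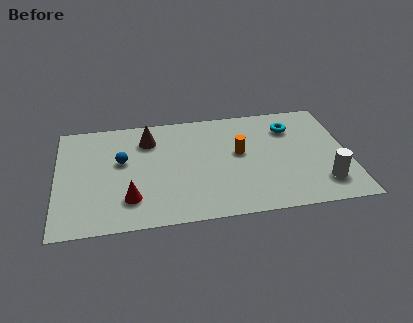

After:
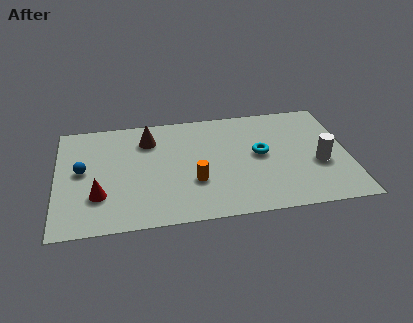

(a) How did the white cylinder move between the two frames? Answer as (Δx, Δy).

(-0.1, 1.3)

From the two frames, the white cylinder sits at roughly (11.4, 1.6) before and (11.3, 2.9) after.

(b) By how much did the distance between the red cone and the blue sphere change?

-0.7

Before: roughly 2.5 units apart; after: 1.8. That's 0.7 units closer together.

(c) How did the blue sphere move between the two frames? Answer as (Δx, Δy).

(-1.7, -0.4)

The blue sphere started near (2.8, 4.3) and ended near (1.1, 3.9).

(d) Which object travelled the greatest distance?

the orange cylinder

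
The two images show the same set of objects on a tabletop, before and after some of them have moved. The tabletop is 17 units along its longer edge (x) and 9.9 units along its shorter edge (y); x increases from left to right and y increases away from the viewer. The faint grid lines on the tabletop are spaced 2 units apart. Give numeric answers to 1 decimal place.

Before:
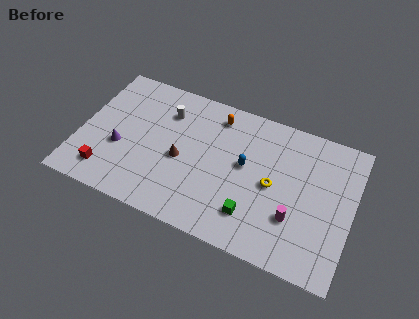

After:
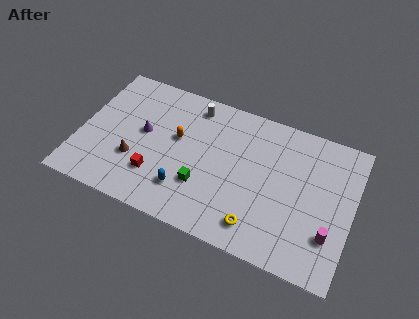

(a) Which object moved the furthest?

the blue capsule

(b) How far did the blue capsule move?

4.6

The blue capsule moved from about (10.3, 5.5) to (6.9, 2.4), a distance of √(3.4² + 3.1²) ≈ 4.6.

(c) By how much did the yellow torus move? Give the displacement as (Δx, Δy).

(-0.6, -3.1)

From the two frames, the yellow torus sits at roughly (12.1, 4.8) before and (11.5, 1.7) after.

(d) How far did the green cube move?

3.3

From (11.1, 2.3) to (7.9, 3.1), the green cube covered √(3.2² + 0.8²) ≈ 3.3 units.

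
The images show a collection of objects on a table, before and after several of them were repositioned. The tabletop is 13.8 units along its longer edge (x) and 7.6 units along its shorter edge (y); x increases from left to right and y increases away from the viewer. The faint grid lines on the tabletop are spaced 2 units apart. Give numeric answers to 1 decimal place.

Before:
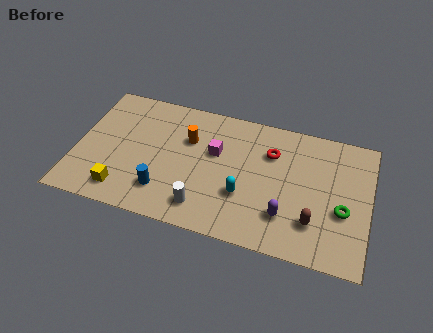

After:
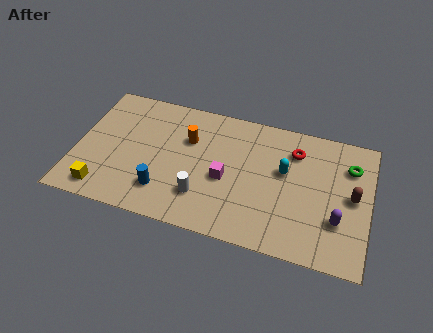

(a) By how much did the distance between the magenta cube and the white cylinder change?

-1.7

Before: roughly 3.3 units apart; after: 1.6. That's 1.7 units closer together.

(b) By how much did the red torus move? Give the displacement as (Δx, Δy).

(1.1, 0.4)

The red torus was at about (9.1, 5.4) and moved to about (10.2, 5.8).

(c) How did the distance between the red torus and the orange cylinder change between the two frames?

+1.1

Before: roughly 3.9 units apart; after: 5.0. That's 1.1 units further apart.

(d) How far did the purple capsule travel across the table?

2.4

From (10.0, 2.0) to (12.4, 2.4), the purple capsule covered √(2.4² + 0.4²) ≈ 2.4 units.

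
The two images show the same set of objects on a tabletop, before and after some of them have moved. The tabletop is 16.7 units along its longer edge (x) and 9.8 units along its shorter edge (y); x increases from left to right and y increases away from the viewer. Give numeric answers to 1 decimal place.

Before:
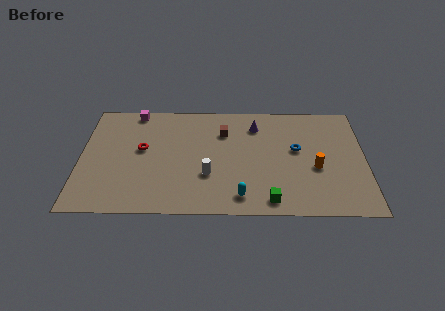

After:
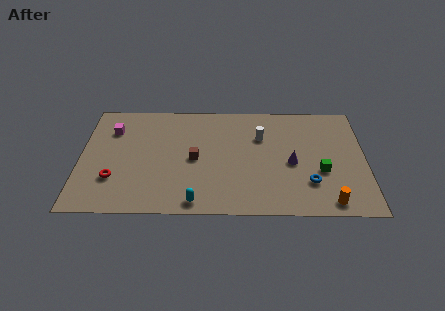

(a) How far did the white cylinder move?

4.6

The white cylinder was near (7.5, 3.3) before and (10.6, 6.7) after, so it travelled √(3.1² + 3.4²) ≈ 4.6 units.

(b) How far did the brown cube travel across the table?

2.9

From (8.4, 7.1) to (6.7, 4.7), the brown cube covered √(1.7² + 2.4²) ≈ 2.9 units.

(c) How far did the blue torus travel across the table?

3.0

The blue torus was near (12.7, 5.6) before and (13.4, 2.7) after, so it travelled √(0.7² + 2.9²) ≈ 3.0 units.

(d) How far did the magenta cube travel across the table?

2.1

From (3.1, 8.9) to (1.8, 7.2), the magenta cube covered √(1.3² + 1.7²) ≈ 2.1 units.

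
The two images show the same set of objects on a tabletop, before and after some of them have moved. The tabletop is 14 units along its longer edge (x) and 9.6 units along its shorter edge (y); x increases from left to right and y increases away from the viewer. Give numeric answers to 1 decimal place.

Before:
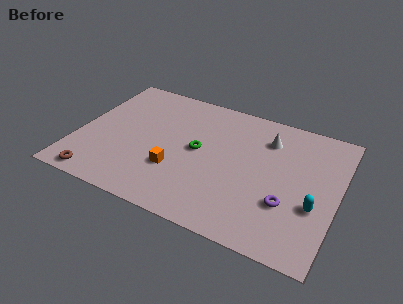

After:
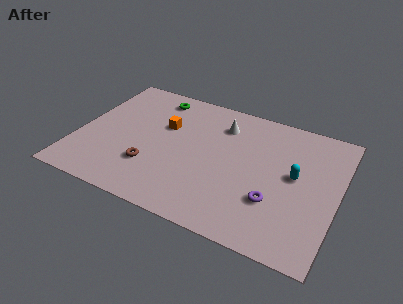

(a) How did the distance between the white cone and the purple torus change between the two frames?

+1.0

They were about 4.5 units apart before and 5.5 after — 1.0 units further apart.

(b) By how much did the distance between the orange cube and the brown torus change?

-1.2

They were about 4.5 units apart before and 3.3 after — 1.2 units closer together.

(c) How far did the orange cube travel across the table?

3.2

The orange cube was near (5.5, 3.1) before and (4.5, 6.1) after, so it travelled √(1.0² + 3.0²) ≈ 3.2 units.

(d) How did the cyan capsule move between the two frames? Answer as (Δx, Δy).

(-1.2, 1.7)

The cyan capsule was at about (12.9, 3.5) and moved to about (11.7, 5.2).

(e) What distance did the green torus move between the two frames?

4.3

The green torus moved from about (6.5, 5.0) to (3.7, 8.2), a distance of √(2.8² + 3.2²) ≈ 4.3.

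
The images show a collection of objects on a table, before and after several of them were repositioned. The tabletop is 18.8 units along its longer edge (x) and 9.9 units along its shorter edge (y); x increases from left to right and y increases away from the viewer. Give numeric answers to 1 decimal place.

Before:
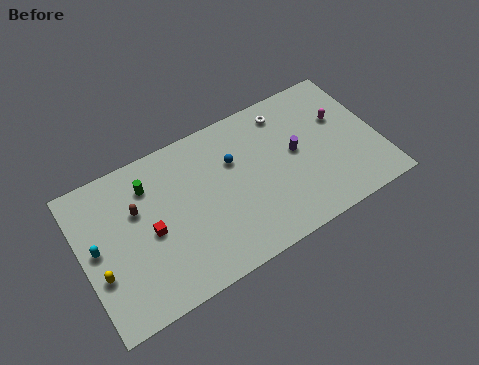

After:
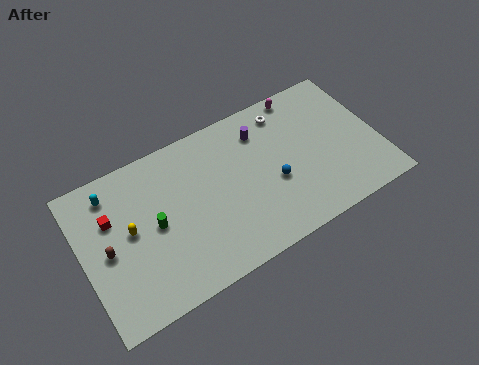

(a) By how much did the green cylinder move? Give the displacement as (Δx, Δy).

(0.0, -2.7)

The green cylinder started near (4.5, 7.6) and ended near (4.5, 4.9).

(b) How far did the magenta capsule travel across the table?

3.4

The magenta capsule was near (16.7, 6.3) before and (14.6, 9.0) after, so it travelled √(2.1² + 2.7²) ≈ 3.4 units.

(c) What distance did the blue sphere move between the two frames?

3.4

The blue sphere moved from about (9.8, 6.6) to (12.0, 4.0), a distance of √(2.2² + 2.6²) ≈ 3.4.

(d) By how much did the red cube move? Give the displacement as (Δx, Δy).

(-2.2, 2.0)

The red cube started near (4.2, 4.6) and ended near (2.0, 6.6).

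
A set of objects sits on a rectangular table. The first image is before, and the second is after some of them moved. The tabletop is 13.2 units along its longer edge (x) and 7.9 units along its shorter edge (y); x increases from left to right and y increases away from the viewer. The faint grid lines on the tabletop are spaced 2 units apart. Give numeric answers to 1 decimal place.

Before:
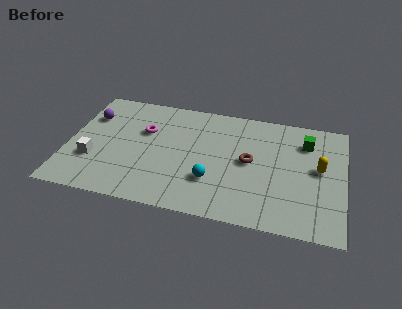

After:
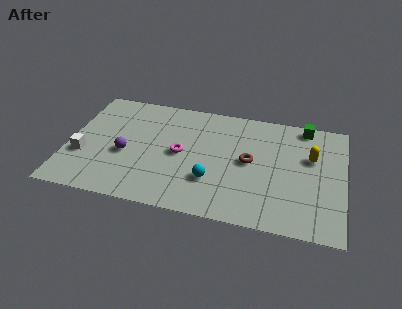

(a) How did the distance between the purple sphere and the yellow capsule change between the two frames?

-2.2

The distance was about 11.2 in the first image and 9.0 in the second, so they moved 2.2 units closer together.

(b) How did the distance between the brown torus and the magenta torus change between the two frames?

-1.9

They were about 5.2 units apart before and 3.3 after — 1.9 units closer together.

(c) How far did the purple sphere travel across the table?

3.0

The purple sphere was near (0.9, 5.6) before and (2.8, 3.3) after, so it travelled √(1.9² + 2.3²) ≈ 3.0 units.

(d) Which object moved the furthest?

the purple sphere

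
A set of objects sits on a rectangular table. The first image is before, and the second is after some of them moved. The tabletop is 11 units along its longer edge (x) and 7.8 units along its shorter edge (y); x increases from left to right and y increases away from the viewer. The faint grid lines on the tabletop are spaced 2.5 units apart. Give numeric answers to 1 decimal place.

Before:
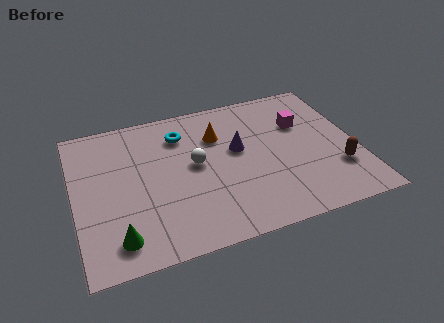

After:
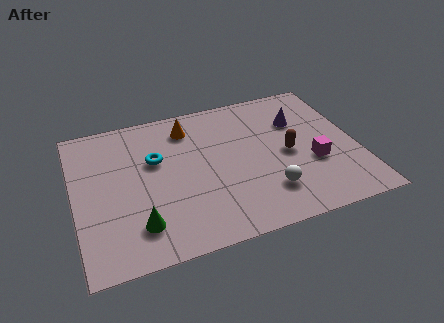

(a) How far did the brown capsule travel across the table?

2.3

The brown capsule was near (10.1, 2.3) before and (8.3, 3.7) after, so it travelled √(1.8² + 1.4²) ≈ 2.3 units.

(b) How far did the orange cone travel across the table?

1.4

The orange cone was near (5.7, 5.5) before and (4.6, 6.3) after, so it travelled √(1.1² + 0.8²) ≈ 1.4 units.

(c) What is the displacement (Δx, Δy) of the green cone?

(0.8, 0.4)

From the two frames, the green cone sits at roughly (1.5, 1.3) before and (2.3, 1.7) after.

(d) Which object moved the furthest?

the white sphere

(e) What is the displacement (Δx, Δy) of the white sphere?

(2.6, -2.3)

The white sphere started near (4.7, 4.2) and ended near (7.3, 1.9).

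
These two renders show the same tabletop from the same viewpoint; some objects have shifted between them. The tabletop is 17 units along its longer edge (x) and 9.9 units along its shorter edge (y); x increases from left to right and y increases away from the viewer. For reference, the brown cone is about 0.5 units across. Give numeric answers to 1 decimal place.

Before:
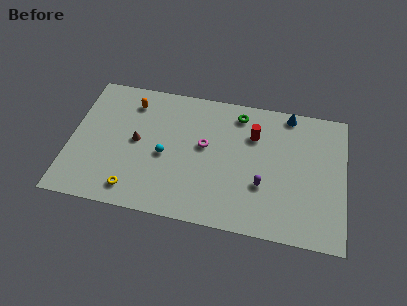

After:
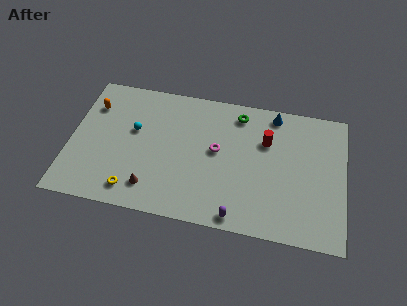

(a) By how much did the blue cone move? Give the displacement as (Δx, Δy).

(-0.9, -0.2)

From the two frames, the blue cone sits at roughly (13.4, 9.0) before and (12.5, 8.8) after.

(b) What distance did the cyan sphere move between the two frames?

2.5

From (5.9, 4.4) to (3.9, 5.9), the cyan sphere covered √(2.0² + 1.5²) ≈ 2.5 units.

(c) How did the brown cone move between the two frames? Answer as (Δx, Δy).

(1.1, -3.2)

The brown cone was at about (4.1, 5.1) and moved to about (5.2, 1.9).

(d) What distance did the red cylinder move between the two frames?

0.9

From (11.3, 7.0) to (12.1, 6.7), the red cylinder covered √(0.8² + 0.3²) ≈ 0.9 units.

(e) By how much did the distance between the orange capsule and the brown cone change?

+3.8

The distance was about 2.9 in the first image and 6.7 in the second, so they moved 3.8 units further apart.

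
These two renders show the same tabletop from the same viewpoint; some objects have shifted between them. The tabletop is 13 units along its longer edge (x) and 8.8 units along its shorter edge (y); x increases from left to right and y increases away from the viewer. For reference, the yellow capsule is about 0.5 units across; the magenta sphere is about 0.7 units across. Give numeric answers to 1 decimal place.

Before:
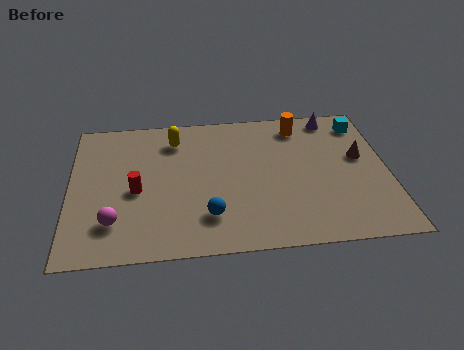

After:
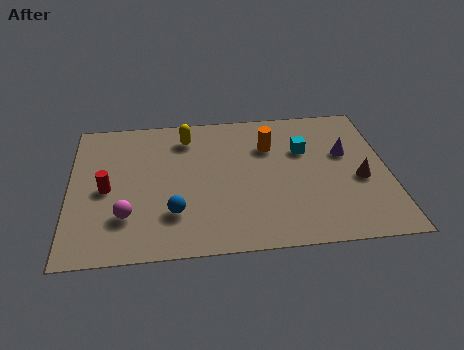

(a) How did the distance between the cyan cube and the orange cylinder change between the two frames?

-1.1

Before: roughly 2.6 units apart; after: 1.5. That's 1.1 units closer together.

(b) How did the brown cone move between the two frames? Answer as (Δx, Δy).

(-0.1, -1.4)

The brown cone was at about (11.9, 5.1) and moved to about (11.8, 3.7).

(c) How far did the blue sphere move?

1.4

From (5.6, 2.1) to (4.2, 2.4), the blue sphere covered √(1.4² + 0.3²) ≈ 1.4 units.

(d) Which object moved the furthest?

the cyan cube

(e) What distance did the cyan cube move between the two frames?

2.9

The cyan cube moved from about (12.1, 7.3) to (9.6, 5.8), a distance of √(2.5² + 1.5²) ≈ 2.9.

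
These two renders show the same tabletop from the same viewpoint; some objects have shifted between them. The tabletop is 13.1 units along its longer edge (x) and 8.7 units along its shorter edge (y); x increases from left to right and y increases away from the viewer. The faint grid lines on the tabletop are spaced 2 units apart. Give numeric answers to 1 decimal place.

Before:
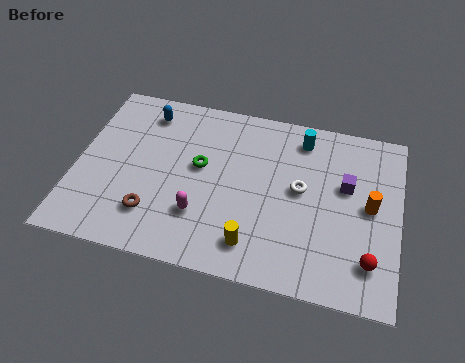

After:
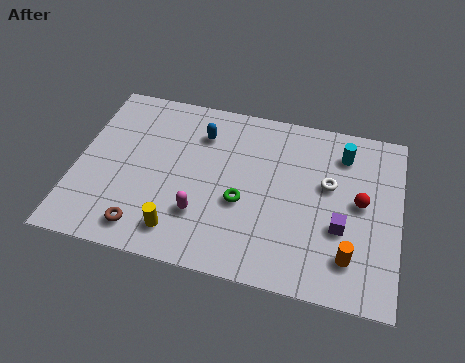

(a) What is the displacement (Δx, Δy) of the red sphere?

(-0.5, 2.7)

From the two frames, the red sphere sits at roughly (12.0, 1.9) before and (11.5, 4.6) after.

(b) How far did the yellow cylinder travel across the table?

3.0

From (7.4, 1.6) to (4.4, 1.5), the yellow cylinder covered √(3.0² + 0.1²) ≈ 3.0 units.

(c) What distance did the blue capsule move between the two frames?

2.4

The blue capsule was near (2.6, 7.2) before and (4.9, 6.6) after, so it travelled √(2.3² + 0.6²) ≈ 2.4 units.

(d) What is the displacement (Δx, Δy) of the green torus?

(1.8, -1.4)

The green torus was at about (5.0, 4.9) and moved to about (6.8, 3.5).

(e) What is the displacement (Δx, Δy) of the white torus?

(1.1, 0.5)

The white torus started near (9.1, 4.7) and ended near (10.2, 5.2).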